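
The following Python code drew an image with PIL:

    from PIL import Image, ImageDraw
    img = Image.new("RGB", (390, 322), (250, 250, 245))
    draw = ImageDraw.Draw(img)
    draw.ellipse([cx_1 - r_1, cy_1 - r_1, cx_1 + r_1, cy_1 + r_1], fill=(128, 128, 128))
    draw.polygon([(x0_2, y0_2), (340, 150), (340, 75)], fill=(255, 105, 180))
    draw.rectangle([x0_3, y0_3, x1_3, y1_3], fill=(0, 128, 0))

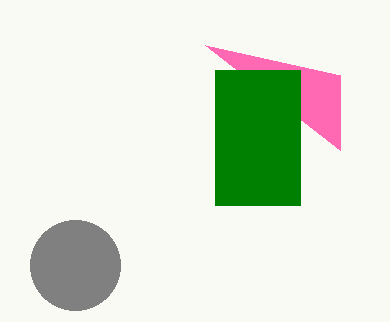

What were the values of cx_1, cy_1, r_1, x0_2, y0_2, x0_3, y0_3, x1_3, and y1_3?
cx_1 = 75, cy_1 = 265, r_1 = 45, x0_2 = 205, y0_2 = 45, x0_3 = 215, y0_3 = 70, x1_3 = 300, y1_3 = 205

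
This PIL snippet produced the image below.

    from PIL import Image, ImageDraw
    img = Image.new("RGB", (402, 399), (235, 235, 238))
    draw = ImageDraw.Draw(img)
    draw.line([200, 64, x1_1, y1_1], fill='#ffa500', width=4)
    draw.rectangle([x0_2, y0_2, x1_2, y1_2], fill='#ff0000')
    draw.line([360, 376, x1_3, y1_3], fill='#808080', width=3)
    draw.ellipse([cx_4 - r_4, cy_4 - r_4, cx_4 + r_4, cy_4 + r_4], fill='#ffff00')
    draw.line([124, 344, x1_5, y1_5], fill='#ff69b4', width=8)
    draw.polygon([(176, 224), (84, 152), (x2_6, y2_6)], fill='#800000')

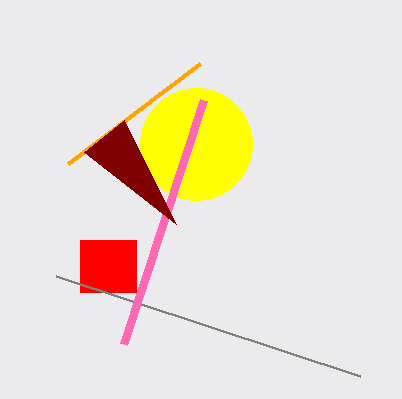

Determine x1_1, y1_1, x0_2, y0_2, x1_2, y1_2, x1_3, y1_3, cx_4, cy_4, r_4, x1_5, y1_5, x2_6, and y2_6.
x1_1 = 68, y1_1 = 164, x0_2 = 80, y0_2 = 240, x1_2 = 136, y1_2 = 292, x1_3 = 56, y1_3 = 276, cx_4 = 196, cy_4 = 144, r_4 = 56, x1_5 = 204, y1_5 = 100, x2_6 = 124, y2_6 = 120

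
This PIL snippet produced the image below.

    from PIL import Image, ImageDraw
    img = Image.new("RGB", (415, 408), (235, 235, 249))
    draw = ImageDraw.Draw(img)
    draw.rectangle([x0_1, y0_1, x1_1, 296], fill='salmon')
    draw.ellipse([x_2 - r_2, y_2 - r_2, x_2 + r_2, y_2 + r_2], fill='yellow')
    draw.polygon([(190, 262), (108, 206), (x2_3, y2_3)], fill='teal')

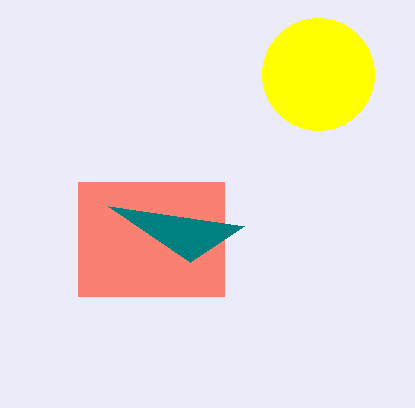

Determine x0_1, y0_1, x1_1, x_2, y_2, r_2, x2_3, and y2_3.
x0_1 = 78, y0_1 = 182, x1_1 = 224, x_2 = 318, y_2 = 74, r_2 = 56, x2_3 = 244, y2_3 = 226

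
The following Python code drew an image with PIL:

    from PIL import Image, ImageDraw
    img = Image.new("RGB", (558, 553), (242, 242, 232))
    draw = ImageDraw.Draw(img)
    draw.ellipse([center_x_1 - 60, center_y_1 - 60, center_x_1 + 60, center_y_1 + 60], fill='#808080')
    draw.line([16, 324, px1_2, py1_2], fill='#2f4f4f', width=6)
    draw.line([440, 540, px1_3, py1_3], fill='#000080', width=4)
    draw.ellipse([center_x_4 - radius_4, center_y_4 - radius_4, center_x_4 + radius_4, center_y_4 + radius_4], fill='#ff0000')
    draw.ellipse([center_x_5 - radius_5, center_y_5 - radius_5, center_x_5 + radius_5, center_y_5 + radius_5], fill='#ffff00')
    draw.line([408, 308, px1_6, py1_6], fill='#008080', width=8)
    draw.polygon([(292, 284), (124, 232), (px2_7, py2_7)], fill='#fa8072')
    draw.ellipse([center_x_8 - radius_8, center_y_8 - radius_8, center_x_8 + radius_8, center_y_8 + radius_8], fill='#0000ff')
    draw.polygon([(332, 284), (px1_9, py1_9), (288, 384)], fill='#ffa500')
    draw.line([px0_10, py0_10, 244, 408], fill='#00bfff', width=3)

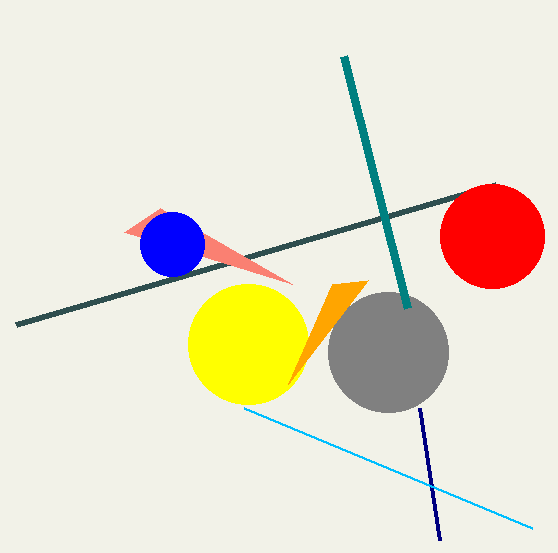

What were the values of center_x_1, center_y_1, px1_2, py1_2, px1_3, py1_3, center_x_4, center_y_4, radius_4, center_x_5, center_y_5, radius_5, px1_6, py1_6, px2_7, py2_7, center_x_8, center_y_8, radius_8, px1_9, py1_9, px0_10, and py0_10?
center_x_1 = 388; center_y_1 = 352; px1_2 = 496; py1_2 = 184; px1_3 = 420; py1_3 = 408; center_x_4 = 492; center_y_4 = 236; radius_4 = 52; center_x_5 = 248; center_y_5 = 344; radius_5 = 60; px1_6 = 344; py1_6 = 56; px2_7 = 160; py2_7 = 208; center_x_8 = 172; center_y_8 = 244; radius_8 = 32; px1_9 = 368; py1_9 = 280; px0_10 = 532; py0_10 = 528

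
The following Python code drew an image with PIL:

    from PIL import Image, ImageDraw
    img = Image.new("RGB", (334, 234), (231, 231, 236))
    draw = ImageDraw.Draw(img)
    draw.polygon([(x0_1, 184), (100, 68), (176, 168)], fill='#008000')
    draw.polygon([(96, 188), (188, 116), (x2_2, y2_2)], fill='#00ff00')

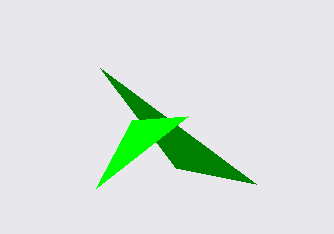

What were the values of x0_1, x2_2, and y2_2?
x0_1 = 256, x2_2 = 132, y2_2 = 120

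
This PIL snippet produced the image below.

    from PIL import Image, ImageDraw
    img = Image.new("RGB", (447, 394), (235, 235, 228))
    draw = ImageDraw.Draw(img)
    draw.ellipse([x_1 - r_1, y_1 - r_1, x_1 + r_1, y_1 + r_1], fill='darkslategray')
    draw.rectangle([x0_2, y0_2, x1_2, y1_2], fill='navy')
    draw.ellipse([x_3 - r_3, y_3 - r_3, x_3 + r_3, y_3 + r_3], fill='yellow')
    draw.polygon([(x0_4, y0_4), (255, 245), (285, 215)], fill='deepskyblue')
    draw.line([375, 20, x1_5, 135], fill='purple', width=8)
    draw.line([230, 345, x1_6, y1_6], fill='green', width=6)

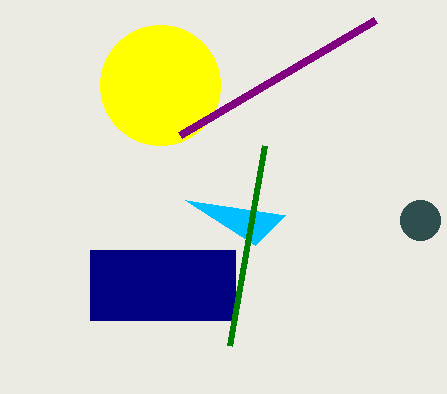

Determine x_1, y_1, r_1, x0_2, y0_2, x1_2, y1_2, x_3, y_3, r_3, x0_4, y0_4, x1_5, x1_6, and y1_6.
x_1 = 420; y_1 = 220; r_1 = 20; x0_2 = 90; y0_2 = 250; x1_2 = 235; y1_2 = 320; x_3 = 160; y_3 = 85; r_3 = 60; x0_4 = 185; y0_4 = 200; x1_5 = 180; x1_6 = 265; y1_6 = 145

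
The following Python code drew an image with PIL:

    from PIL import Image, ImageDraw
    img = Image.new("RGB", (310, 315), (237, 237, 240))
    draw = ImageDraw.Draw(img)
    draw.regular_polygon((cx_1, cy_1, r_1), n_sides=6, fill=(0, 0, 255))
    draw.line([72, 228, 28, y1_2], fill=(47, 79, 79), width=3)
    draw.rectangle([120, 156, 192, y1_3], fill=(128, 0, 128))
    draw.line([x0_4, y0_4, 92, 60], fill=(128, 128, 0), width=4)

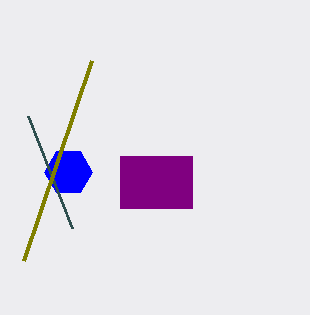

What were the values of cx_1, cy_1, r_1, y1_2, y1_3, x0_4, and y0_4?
cx_1 = 68
cy_1 = 172
r_1 = 24
y1_2 = 116
y1_3 = 208
x0_4 = 24
y0_4 = 260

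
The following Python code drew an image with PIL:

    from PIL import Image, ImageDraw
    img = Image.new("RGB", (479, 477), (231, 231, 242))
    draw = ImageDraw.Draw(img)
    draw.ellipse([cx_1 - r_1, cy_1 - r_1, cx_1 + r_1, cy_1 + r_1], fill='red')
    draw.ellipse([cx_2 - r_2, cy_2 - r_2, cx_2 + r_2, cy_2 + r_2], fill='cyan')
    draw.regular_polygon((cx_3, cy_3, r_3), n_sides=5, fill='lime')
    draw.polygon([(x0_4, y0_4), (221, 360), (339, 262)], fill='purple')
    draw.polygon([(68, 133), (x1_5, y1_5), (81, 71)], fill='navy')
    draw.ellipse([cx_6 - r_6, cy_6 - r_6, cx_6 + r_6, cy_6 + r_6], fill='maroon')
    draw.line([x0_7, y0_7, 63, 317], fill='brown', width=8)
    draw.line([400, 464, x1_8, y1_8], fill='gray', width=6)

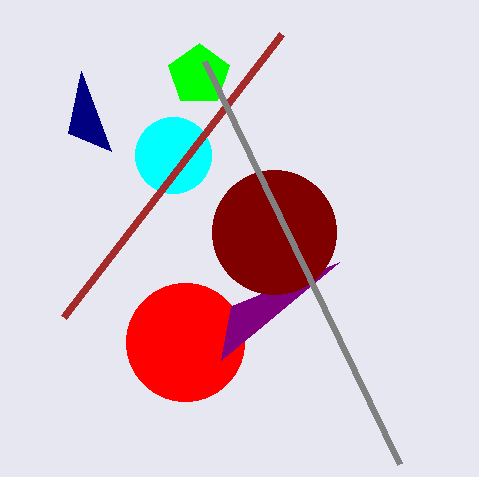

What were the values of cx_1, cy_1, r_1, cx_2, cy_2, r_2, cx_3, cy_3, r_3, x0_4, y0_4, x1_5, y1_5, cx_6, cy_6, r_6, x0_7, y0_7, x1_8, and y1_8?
cx_1 = 185, cy_1 = 342, r_1 = 59, cx_2 = 173, cy_2 = 155, r_2 = 38, cx_3 = 199, cy_3 = 75, r_3 = 32, x0_4 = 231, y0_4 = 306, x1_5 = 111, y1_5 = 151, cx_6 = 274, cy_6 = 232, r_6 = 62, x0_7 = 281, y0_7 = 34, x1_8 = 205, y1_8 = 61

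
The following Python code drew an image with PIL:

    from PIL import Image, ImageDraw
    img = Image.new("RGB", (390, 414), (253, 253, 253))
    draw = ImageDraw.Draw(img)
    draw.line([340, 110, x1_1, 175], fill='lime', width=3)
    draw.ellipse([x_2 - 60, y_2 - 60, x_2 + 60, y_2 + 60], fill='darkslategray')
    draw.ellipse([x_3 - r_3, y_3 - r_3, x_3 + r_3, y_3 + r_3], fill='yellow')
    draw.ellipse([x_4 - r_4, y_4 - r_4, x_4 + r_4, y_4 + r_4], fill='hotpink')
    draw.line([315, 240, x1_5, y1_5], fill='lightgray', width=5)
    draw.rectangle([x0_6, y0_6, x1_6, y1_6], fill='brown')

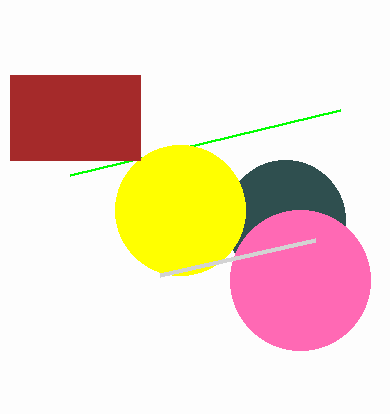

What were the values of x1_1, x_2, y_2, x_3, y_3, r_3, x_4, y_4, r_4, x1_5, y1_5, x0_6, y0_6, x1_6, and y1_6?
x1_1 = 70
x_2 = 285
y_2 = 220
x_3 = 180
y_3 = 210
r_3 = 65
x_4 = 300
y_4 = 280
r_4 = 70
x1_5 = 160
y1_5 = 275
x0_6 = 10
y0_6 = 75
x1_6 = 140
y1_6 = 160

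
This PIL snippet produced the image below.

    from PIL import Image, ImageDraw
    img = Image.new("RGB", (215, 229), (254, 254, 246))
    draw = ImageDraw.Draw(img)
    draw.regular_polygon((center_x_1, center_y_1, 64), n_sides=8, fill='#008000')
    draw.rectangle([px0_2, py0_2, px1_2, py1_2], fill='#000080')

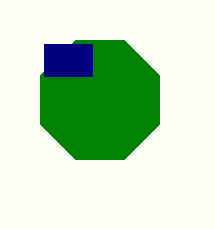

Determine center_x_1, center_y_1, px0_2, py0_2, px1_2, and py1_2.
center_x_1 = 100; center_y_1 = 100; px0_2 = 44; py0_2 = 44; px1_2 = 92; py1_2 = 76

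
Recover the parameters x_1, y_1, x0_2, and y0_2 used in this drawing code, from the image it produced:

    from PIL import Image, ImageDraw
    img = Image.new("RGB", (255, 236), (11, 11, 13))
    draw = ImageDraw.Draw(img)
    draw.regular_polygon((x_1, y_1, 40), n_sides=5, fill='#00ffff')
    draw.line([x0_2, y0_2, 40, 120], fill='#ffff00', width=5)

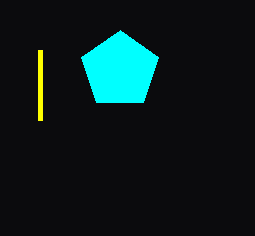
x_1 = 120, y_1 = 70, x0_2 = 40, y0_2 = 50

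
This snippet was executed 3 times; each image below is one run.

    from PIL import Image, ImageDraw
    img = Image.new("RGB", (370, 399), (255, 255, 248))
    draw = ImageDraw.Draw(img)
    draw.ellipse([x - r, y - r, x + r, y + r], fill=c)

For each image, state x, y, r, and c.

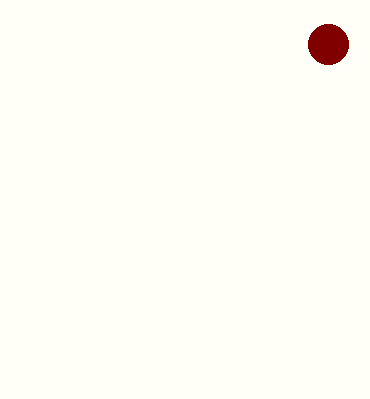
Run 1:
x = 328
y = 44
r = 20
c = 'maroon'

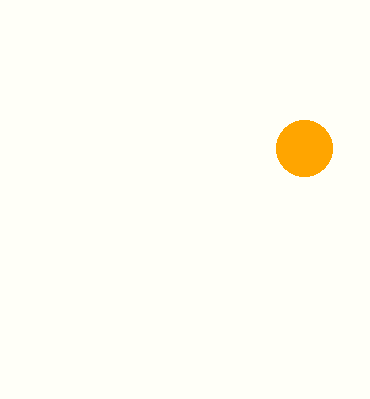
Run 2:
x = 304
y = 148
r = 28
c = 'orange'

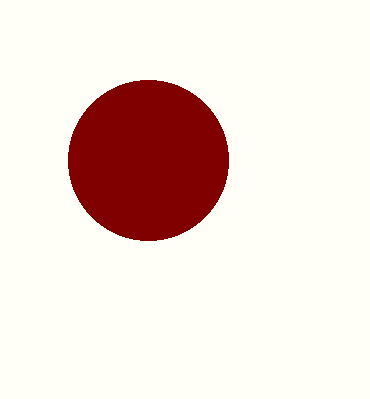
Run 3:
x = 148
y = 160
r = 80
c = 'maroon'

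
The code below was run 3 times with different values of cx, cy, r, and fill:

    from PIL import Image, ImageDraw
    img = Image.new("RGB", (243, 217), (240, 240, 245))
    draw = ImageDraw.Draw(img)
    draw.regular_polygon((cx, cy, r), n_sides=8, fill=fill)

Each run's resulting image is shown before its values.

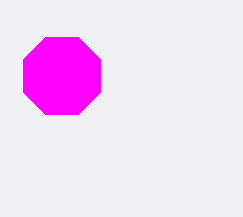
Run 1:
cx = 62, cy = 76, r = 42, fill = 'magenta'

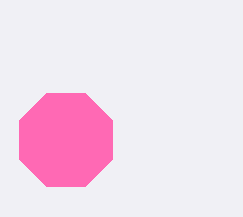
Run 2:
cx = 66
cy = 140
r = 50
fill = 'hotpink'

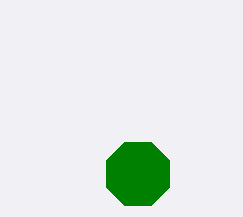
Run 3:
cx = 138
cy = 174
r = 34
fill = 'green'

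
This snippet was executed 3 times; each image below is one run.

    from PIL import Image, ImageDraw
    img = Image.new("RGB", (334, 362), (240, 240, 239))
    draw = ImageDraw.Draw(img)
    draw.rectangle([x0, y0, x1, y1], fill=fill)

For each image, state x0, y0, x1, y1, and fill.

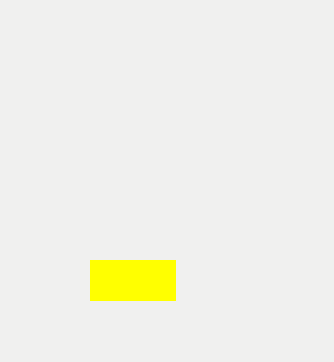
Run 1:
x0 = 90, y0 = 260, x1 = 175, y1 = 300, fill = 'yellow'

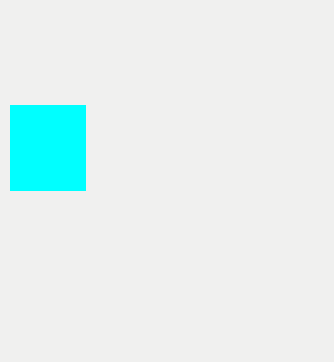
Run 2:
x0 = 10; y0 = 105; x1 = 85; y1 = 190; fill = 'cyan'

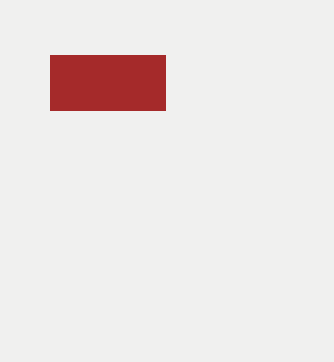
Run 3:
x0 = 50, y0 = 55, x1 = 165, y1 = 110, fill = 'brown'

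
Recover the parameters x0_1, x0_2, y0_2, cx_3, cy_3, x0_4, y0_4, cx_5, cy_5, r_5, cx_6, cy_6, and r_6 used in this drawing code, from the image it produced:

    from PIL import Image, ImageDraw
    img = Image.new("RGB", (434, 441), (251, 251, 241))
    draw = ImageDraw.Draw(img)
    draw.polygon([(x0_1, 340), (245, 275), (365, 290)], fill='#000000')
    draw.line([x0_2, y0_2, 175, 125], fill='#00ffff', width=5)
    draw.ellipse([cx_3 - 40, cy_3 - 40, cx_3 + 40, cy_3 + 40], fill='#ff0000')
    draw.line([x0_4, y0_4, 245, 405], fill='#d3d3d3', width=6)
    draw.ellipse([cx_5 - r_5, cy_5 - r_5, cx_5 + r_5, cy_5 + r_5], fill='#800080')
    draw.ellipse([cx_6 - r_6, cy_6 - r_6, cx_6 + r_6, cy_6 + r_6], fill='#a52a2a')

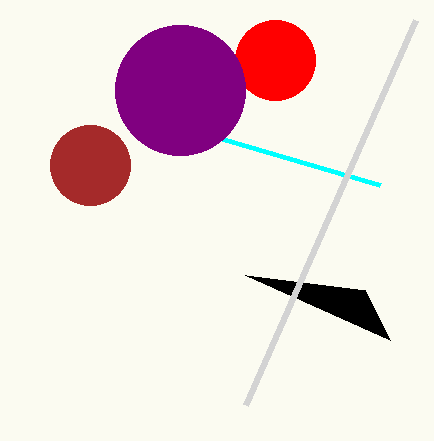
x0_1 = 390
x0_2 = 380
y0_2 = 185
cx_3 = 275
cy_3 = 60
x0_4 = 415
y0_4 = 20
cx_5 = 180
cy_5 = 90
r_5 = 65
cx_6 = 90
cy_6 = 165
r_6 = 40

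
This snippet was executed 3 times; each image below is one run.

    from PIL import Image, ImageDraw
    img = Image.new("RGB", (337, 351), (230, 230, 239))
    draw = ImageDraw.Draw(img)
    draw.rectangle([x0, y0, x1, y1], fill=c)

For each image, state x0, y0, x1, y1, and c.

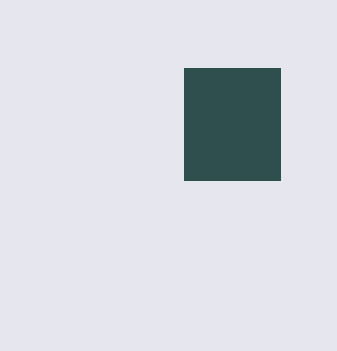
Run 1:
x0 = 184
y0 = 68
x1 = 280
y1 = 180
c = 'darkslategray'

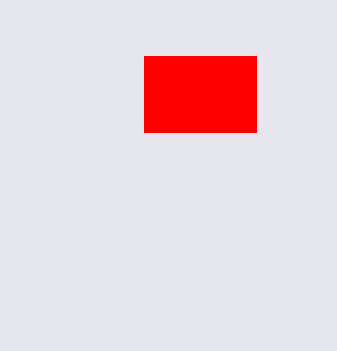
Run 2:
x0 = 144, y0 = 56, x1 = 256, y1 = 132, c = 'red'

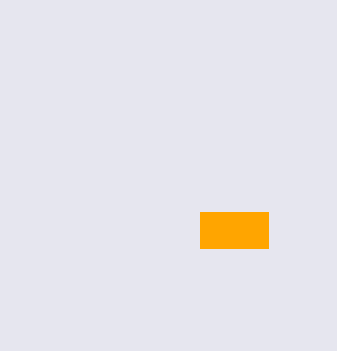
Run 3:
x0 = 200, y0 = 212, x1 = 268, y1 = 248, c = 'orange'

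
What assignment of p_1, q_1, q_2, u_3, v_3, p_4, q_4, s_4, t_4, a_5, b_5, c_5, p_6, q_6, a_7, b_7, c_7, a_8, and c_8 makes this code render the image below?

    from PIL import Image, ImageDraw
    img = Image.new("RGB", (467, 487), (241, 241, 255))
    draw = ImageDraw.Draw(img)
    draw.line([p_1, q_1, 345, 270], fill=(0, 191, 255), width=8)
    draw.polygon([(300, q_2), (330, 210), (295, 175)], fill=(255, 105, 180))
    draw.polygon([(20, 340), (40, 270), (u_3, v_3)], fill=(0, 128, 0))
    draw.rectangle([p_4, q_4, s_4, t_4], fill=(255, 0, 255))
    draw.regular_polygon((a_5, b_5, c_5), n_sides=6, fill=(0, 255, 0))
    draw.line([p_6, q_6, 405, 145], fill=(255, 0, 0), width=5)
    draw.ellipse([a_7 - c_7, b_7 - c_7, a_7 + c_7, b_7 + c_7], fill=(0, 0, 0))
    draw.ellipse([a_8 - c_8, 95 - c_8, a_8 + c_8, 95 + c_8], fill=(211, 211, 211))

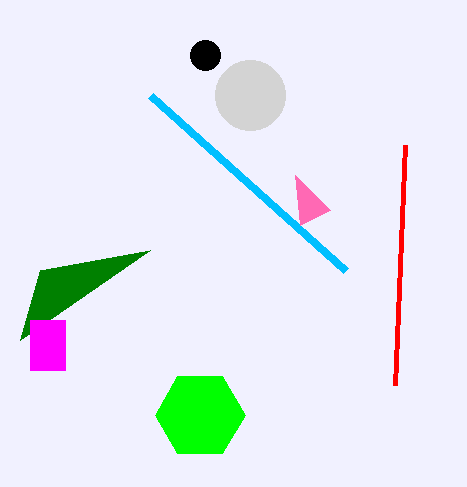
p_1 = 150, q_1 = 95, q_2 = 225, u_3 = 150, v_3 = 250, p_4 = 30, q_4 = 320, s_4 = 65, t_4 = 370, a_5 = 200, b_5 = 415, c_5 = 45, p_6 = 395, q_6 = 385, a_7 = 205, b_7 = 55, c_7 = 15, a_8 = 250, c_8 = 35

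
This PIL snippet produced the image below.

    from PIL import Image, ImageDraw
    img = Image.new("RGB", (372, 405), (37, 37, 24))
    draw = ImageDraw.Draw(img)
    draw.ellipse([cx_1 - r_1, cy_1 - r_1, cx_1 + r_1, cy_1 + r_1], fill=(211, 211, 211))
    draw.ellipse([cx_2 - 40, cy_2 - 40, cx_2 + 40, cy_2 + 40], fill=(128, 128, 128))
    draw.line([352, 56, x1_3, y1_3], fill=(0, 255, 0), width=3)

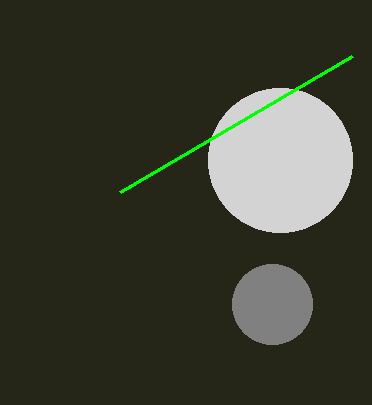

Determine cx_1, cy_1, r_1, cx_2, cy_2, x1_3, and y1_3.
cx_1 = 280, cy_1 = 160, r_1 = 72, cx_2 = 272, cy_2 = 304, x1_3 = 120, y1_3 = 192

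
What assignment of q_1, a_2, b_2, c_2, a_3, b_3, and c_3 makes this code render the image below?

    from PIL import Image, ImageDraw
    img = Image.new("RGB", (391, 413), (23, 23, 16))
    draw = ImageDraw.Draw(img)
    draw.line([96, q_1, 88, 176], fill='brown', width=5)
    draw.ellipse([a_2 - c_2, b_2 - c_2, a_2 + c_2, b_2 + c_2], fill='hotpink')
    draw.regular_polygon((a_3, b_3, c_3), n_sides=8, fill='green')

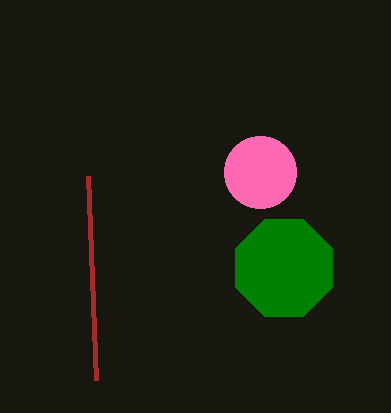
q_1 = 380, a_2 = 260, b_2 = 172, c_2 = 36, a_3 = 284, b_3 = 268, c_3 = 52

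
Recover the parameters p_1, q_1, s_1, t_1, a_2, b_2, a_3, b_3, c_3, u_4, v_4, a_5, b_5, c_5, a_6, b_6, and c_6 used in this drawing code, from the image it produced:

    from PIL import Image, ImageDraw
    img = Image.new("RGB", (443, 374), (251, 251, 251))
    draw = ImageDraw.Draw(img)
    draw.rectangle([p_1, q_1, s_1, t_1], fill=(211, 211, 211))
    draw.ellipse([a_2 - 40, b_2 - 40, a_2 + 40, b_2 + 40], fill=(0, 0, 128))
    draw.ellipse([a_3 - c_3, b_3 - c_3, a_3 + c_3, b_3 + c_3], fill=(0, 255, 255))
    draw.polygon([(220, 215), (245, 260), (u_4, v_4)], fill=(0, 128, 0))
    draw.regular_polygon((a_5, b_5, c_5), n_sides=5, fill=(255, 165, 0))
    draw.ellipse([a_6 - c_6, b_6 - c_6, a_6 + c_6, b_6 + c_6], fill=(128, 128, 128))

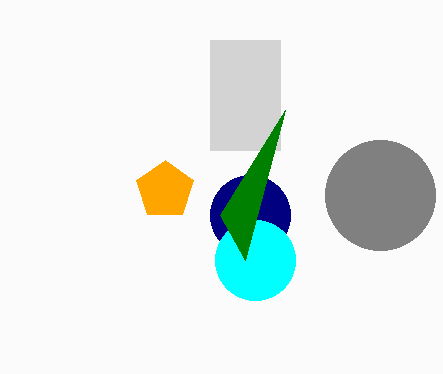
p_1 = 210
q_1 = 40
s_1 = 280
t_1 = 150
a_2 = 250
b_2 = 215
a_3 = 255
b_3 = 260
c_3 = 40
u_4 = 285
v_4 = 110
a_5 = 165
b_5 = 190
c_5 = 30
a_6 = 380
b_6 = 195
c_6 = 55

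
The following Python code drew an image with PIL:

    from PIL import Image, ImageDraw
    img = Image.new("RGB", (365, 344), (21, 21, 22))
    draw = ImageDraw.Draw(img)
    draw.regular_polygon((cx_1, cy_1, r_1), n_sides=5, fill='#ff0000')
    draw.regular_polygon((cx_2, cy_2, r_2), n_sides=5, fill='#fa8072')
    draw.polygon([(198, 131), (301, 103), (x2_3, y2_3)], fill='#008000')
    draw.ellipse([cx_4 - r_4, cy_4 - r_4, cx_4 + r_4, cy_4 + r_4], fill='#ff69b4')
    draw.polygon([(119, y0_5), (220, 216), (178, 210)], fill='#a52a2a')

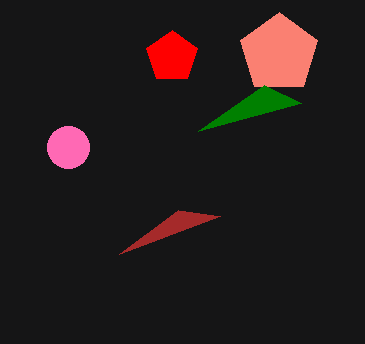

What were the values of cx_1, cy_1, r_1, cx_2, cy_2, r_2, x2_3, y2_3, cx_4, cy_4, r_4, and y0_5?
cx_1 = 172
cy_1 = 57
r_1 = 27
cx_2 = 279
cy_2 = 53
r_2 = 41
x2_3 = 264
y2_3 = 85
cx_4 = 68
cy_4 = 147
r_4 = 21
y0_5 = 254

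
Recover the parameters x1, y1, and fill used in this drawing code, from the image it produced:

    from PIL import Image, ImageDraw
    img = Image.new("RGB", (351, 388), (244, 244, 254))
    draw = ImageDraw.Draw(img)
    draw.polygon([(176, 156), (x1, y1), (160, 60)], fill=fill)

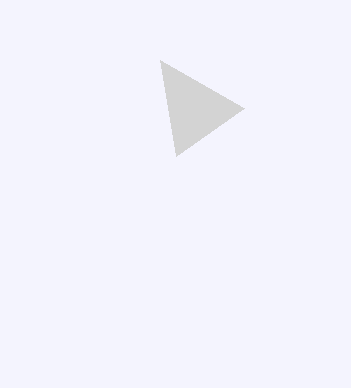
x1 = 244, y1 = 108, fill = 'lightgray'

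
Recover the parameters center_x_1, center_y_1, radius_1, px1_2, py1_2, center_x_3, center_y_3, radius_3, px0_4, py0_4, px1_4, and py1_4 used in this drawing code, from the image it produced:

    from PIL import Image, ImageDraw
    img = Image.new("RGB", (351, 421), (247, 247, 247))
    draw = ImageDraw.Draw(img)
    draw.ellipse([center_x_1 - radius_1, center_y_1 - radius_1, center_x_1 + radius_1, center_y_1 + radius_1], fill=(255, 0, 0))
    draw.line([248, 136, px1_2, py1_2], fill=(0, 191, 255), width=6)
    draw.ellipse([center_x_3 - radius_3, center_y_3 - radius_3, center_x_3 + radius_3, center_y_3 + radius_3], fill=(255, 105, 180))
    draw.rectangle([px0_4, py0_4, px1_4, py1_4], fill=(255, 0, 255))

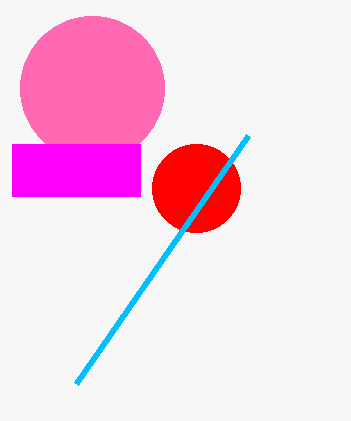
center_x_1 = 196; center_y_1 = 188; radius_1 = 44; px1_2 = 76; py1_2 = 384; center_x_3 = 92; center_y_3 = 88; radius_3 = 72; px0_4 = 12; py0_4 = 144; px1_4 = 140; py1_4 = 196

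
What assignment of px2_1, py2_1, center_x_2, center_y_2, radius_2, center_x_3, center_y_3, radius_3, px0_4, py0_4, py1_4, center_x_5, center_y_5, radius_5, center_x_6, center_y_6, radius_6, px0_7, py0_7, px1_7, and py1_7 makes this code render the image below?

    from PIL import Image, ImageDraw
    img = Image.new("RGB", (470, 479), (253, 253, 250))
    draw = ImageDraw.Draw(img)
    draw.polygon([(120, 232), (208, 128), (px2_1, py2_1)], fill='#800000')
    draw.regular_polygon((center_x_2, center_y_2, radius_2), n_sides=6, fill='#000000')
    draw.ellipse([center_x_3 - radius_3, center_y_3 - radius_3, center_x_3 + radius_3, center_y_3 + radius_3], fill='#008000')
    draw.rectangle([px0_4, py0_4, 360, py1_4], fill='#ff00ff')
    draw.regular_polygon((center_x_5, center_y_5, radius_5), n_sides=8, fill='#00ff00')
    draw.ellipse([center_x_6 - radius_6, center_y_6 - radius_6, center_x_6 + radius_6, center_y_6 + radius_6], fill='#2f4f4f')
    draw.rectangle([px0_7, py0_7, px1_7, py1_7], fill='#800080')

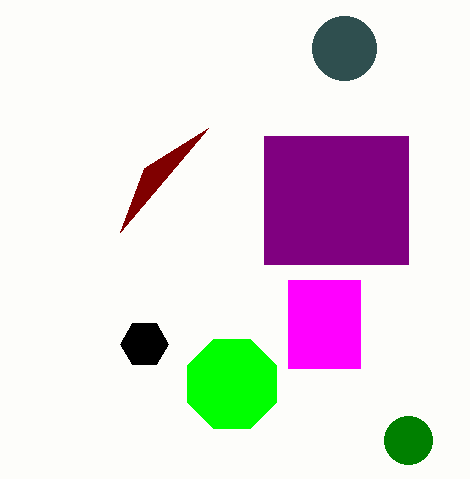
px2_1 = 144, py2_1 = 168, center_x_2 = 144, center_y_2 = 344, radius_2 = 24, center_x_3 = 408, center_y_3 = 440, radius_3 = 24, px0_4 = 288, py0_4 = 280, py1_4 = 368, center_x_5 = 232, center_y_5 = 384, radius_5 = 48, center_x_6 = 344, center_y_6 = 48, radius_6 = 32, px0_7 = 264, py0_7 = 136, px1_7 = 408, py1_7 = 264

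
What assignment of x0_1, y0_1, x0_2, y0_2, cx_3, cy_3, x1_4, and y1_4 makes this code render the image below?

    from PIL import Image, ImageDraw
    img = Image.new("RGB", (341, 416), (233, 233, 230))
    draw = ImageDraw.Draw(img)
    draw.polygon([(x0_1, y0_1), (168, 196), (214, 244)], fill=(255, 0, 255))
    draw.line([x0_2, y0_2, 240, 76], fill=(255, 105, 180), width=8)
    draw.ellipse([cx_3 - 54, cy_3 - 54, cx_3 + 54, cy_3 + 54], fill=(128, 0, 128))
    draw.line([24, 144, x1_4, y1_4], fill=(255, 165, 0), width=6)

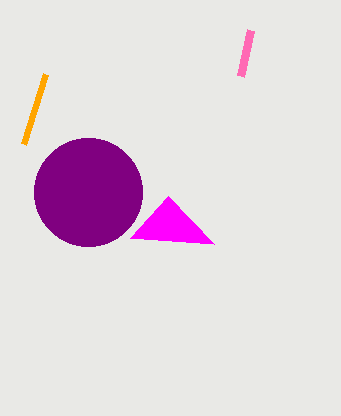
x0_1 = 130; y0_1 = 238; x0_2 = 250; y0_2 = 30; cx_3 = 88; cy_3 = 192; x1_4 = 46; y1_4 = 74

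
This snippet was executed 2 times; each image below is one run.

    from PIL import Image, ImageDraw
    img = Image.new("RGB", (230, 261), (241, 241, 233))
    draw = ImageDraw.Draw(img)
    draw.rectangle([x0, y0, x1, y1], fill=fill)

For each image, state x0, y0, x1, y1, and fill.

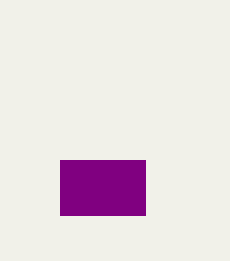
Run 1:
x0 = 60; y0 = 160; x1 = 145; y1 = 215; fill = 'purple'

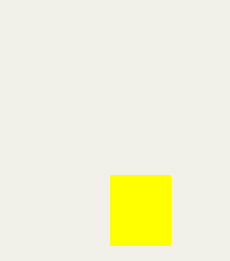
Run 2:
x0 = 110; y0 = 175; x1 = 170; y1 = 245; fill = 'yellow'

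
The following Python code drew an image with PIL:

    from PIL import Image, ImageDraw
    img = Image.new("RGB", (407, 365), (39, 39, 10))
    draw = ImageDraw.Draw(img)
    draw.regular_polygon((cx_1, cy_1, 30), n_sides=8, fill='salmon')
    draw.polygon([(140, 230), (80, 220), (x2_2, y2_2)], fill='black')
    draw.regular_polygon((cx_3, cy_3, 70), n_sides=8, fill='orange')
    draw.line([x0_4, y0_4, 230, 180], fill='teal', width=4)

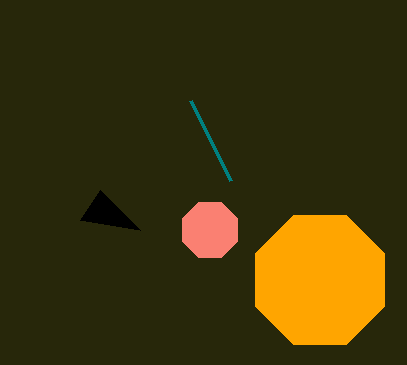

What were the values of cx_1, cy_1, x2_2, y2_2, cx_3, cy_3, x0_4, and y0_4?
cx_1 = 210
cy_1 = 230
x2_2 = 100
y2_2 = 190
cx_3 = 320
cy_3 = 280
x0_4 = 190
y0_4 = 100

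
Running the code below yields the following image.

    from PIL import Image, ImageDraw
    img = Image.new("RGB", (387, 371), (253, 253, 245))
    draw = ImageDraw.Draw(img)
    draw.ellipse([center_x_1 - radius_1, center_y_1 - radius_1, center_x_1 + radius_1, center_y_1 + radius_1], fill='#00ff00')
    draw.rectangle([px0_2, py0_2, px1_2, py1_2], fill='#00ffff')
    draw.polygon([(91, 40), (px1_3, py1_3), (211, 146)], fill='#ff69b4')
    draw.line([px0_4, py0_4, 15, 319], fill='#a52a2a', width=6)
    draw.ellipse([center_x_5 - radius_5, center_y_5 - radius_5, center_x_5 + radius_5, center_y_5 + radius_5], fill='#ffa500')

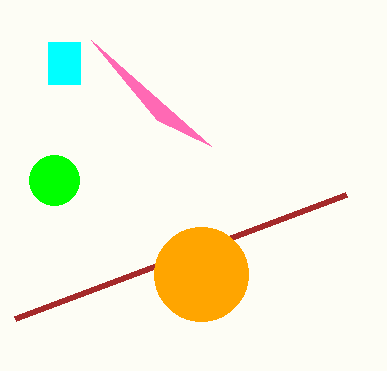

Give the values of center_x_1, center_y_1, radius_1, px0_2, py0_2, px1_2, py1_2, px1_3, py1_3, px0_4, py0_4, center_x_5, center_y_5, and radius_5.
center_x_1 = 54, center_y_1 = 180, radius_1 = 25, px0_2 = 48, py0_2 = 42, px1_2 = 80, py1_2 = 84, px1_3 = 157, py1_3 = 120, px0_4 = 346, py0_4 = 195, center_x_5 = 201, center_y_5 = 274, radius_5 = 47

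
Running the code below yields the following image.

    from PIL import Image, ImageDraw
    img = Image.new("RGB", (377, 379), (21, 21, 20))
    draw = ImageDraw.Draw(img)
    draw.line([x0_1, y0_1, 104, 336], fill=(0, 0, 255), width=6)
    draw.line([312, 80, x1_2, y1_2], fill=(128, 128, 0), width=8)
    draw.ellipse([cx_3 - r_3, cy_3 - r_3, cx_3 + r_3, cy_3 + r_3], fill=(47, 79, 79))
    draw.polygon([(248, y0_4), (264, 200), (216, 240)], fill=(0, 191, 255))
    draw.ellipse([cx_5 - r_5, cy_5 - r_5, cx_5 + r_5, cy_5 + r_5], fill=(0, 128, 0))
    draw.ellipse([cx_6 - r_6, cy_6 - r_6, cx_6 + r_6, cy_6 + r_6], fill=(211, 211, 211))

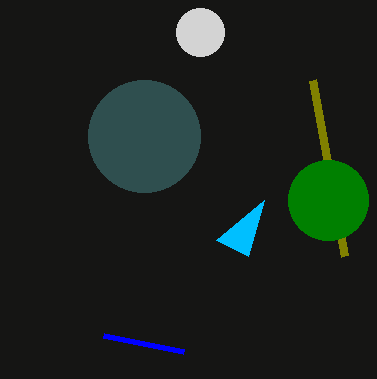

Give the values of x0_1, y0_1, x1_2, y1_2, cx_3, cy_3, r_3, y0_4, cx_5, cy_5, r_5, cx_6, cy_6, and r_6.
x0_1 = 184; y0_1 = 352; x1_2 = 344; y1_2 = 256; cx_3 = 144; cy_3 = 136; r_3 = 56; y0_4 = 256; cx_5 = 328; cy_5 = 200; r_5 = 40; cx_6 = 200; cy_6 = 32; r_6 = 24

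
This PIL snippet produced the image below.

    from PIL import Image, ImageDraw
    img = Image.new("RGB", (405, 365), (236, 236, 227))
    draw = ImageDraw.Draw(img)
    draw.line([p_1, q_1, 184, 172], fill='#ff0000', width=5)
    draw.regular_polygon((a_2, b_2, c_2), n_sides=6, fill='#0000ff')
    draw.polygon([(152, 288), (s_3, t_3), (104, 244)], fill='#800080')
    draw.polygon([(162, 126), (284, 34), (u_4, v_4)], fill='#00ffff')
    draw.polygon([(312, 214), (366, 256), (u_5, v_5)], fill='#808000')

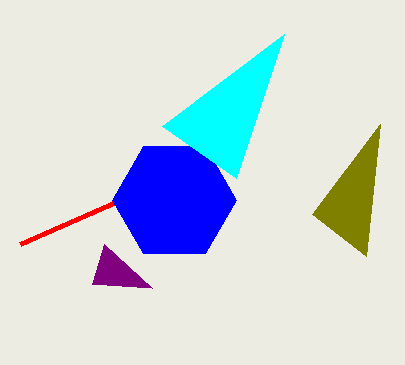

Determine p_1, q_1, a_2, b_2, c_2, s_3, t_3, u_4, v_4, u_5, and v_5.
p_1 = 20; q_1 = 244; a_2 = 174; b_2 = 200; c_2 = 62; s_3 = 92; t_3 = 284; u_4 = 236; v_4 = 178; u_5 = 380; v_5 = 124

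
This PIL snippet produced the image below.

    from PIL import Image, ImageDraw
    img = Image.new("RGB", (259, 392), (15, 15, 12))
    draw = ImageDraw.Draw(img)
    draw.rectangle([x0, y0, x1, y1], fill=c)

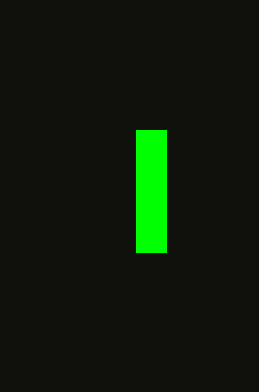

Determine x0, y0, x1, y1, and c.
x0 = 136, y0 = 130, x1 = 166, y1 = 252, c = 'lime'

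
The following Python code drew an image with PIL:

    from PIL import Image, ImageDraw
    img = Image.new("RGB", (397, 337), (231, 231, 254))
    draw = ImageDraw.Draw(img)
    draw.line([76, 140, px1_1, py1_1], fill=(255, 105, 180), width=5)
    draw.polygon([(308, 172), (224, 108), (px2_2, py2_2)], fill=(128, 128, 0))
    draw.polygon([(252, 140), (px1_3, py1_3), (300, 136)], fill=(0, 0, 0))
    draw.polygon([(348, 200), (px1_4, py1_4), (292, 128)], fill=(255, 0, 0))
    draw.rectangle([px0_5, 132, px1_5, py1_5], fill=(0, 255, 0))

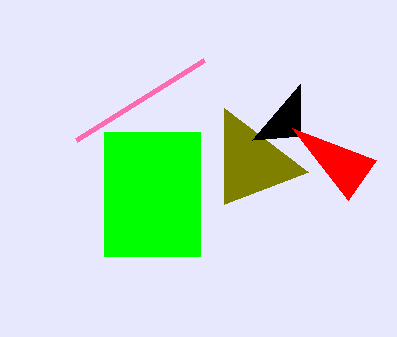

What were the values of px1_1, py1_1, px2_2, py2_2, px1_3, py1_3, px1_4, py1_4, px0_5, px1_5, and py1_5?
px1_1 = 204
py1_1 = 60
px2_2 = 224
py2_2 = 204
px1_3 = 300
py1_3 = 84
px1_4 = 376
py1_4 = 160
px0_5 = 104
px1_5 = 200
py1_5 = 256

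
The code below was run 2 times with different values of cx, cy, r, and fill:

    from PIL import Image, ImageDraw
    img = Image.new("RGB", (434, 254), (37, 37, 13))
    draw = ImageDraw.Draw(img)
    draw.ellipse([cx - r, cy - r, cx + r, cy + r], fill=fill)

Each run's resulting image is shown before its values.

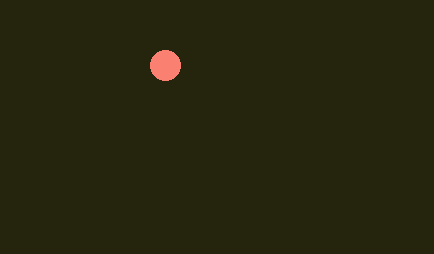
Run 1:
cx = 165; cy = 65; r = 15; fill = 'salmon'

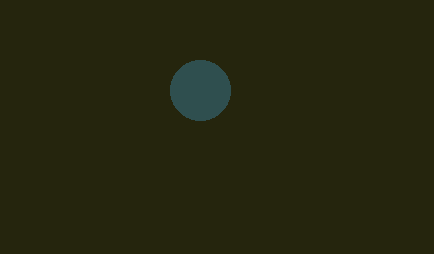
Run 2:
cx = 200; cy = 90; r = 30; fill = 'darkslategray'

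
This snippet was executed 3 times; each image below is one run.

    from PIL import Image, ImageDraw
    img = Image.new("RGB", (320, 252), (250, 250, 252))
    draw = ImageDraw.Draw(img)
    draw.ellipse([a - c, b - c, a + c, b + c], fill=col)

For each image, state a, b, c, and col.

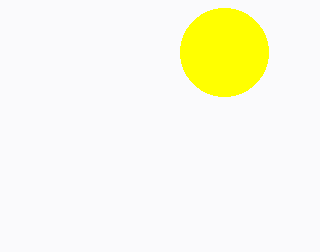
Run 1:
a = 224
b = 52
c = 44
col = 'yellow'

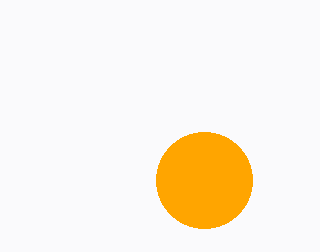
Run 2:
a = 204
b = 180
c = 48
col = 'orange'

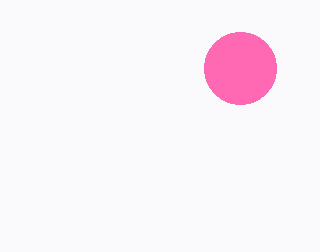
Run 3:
a = 240
b = 68
c = 36
col = 'hotpink'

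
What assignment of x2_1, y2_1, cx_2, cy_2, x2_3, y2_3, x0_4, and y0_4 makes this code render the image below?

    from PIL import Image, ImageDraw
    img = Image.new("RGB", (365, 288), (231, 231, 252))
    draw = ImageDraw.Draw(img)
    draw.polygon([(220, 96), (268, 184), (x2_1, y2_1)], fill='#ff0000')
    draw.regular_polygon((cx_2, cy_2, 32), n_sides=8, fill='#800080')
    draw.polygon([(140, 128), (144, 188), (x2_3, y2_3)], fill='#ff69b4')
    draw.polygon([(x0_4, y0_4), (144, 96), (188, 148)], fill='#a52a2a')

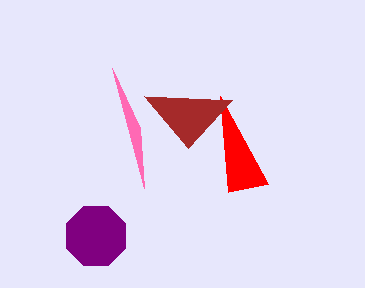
x2_1 = 228
y2_1 = 192
cx_2 = 96
cy_2 = 236
x2_3 = 112
y2_3 = 68
x0_4 = 232
y0_4 = 100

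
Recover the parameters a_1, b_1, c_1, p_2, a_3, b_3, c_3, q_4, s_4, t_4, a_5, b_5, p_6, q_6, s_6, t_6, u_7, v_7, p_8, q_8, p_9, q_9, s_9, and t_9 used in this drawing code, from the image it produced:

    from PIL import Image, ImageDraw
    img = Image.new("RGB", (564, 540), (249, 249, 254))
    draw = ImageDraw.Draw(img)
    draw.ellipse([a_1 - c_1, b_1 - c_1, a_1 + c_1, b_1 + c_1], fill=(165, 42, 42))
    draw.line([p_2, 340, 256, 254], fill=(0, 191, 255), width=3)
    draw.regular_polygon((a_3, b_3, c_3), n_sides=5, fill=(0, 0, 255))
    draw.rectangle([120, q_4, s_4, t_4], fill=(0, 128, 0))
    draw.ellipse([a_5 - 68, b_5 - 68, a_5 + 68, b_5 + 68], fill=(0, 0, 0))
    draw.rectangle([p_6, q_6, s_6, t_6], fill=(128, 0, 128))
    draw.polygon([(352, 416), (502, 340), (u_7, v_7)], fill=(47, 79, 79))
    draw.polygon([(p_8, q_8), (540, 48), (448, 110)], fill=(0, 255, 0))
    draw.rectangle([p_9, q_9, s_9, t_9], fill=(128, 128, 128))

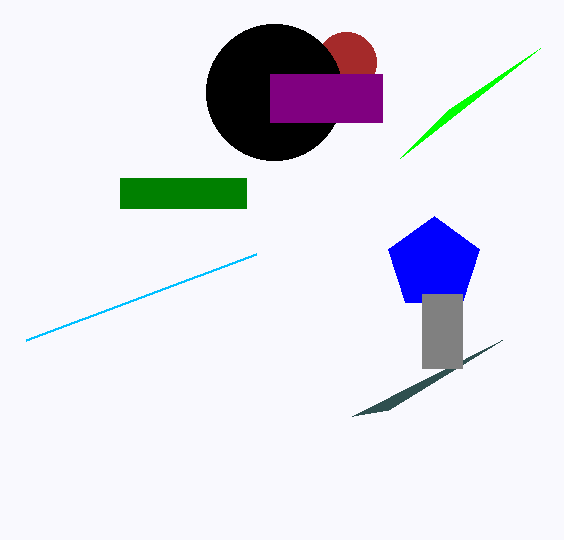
a_1 = 346, b_1 = 62, c_1 = 30, p_2 = 26, a_3 = 434, b_3 = 264, c_3 = 48, q_4 = 178, s_4 = 246, t_4 = 208, a_5 = 274, b_5 = 92, p_6 = 270, q_6 = 74, s_6 = 382, t_6 = 122, u_7 = 388, v_7 = 410, p_8 = 400, q_8 = 158, p_9 = 422, q_9 = 294, s_9 = 462, t_9 = 368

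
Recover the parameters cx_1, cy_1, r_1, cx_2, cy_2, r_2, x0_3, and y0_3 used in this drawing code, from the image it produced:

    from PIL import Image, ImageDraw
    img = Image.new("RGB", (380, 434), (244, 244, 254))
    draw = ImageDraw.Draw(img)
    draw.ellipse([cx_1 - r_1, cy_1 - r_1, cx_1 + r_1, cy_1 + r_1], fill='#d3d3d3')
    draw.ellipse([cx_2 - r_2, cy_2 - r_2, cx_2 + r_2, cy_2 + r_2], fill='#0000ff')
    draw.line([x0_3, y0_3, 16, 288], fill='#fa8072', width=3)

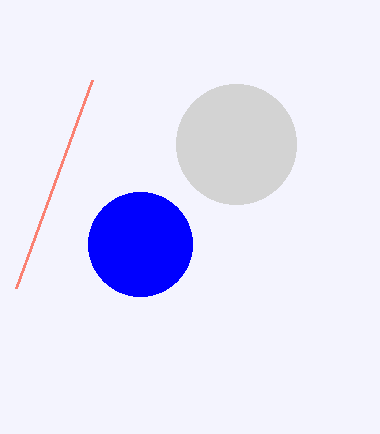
cx_1 = 236
cy_1 = 144
r_1 = 60
cx_2 = 140
cy_2 = 244
r_2 = 52
x0_3 = 92
y0_3 = 80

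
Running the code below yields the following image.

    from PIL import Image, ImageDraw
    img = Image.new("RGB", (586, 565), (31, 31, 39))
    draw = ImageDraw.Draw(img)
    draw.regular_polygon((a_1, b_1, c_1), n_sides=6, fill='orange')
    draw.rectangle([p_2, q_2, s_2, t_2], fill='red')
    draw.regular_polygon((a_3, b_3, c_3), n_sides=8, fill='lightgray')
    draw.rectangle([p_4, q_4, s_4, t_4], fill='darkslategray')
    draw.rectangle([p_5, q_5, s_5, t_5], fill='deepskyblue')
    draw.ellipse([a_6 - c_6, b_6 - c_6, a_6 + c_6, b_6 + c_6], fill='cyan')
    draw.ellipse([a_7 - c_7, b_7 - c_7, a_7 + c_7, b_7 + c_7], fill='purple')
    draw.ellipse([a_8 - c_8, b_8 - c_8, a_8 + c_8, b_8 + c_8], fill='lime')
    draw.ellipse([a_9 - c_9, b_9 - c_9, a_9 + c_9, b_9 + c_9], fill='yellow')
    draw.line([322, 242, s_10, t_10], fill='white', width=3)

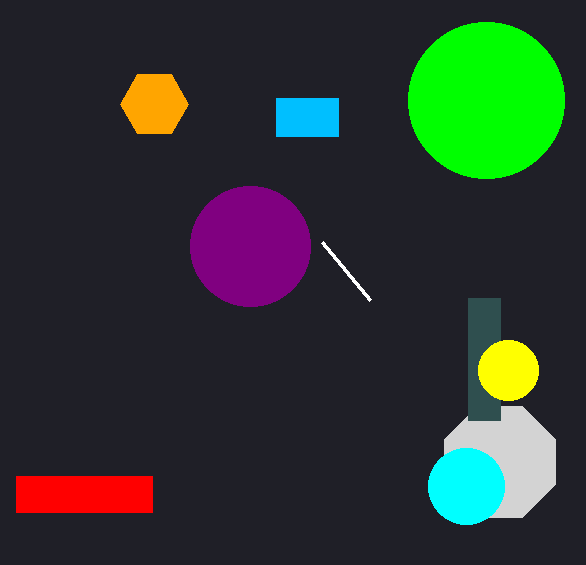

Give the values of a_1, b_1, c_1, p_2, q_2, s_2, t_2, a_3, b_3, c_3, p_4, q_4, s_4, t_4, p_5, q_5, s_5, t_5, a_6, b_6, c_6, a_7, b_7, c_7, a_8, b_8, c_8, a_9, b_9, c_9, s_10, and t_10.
a_1 = 154
b_1 = 104
c_1 = 34
p_2 = 16
q_2 = 476
s_2 = 152
t_2 = 512
a_3 = 500
b_3 = 462
c_3 = 60
p_4 = 468
q_4 = 298
s_4 = 500
t_4 = 420
p_5 = 276
q_5 = 98
s_5 = 338
t_5 = 136
a_6 = 466
b_6 = 486
c_6 = 38
a_7 = 250
b_7 = 246
c_7 = 60
a_8 = 486
b_8 = 100
c_8 = 78
a_9 = 508
b_9 = 370
c_9 = 30
s_10 = 370
t_10 = 300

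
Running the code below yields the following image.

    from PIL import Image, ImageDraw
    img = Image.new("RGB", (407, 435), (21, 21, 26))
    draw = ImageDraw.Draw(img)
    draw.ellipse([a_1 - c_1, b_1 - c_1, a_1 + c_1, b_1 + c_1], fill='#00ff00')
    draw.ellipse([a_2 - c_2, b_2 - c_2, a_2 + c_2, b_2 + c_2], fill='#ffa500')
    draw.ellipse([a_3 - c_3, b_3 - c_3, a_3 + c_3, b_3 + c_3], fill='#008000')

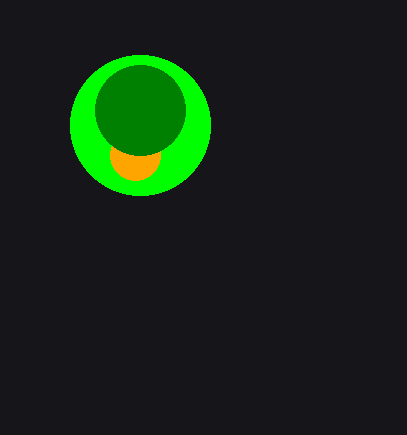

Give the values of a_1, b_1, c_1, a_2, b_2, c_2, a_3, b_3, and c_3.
a_1 = 140, b_1 = 125, c_1 = 70, a_2 = 135, b_2 = 155, c_2 = 25, a_3 = 140, b_3 = 110, c_3 = 45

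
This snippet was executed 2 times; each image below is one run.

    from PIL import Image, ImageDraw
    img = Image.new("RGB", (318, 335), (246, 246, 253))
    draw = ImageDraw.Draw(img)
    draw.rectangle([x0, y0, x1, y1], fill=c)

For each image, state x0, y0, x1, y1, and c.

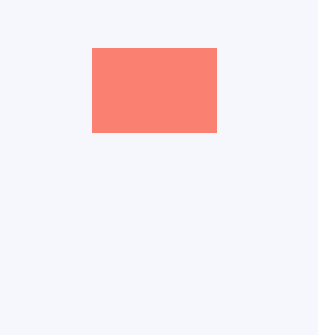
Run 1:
x0 = 92; y0 = 48; x1 = 216; y1 = 132; c = 'salmon'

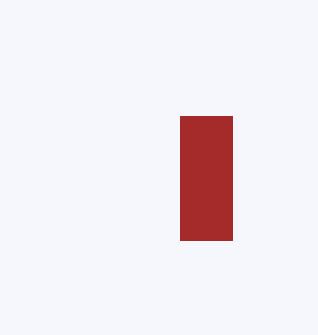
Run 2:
x0 = 180
y0 = 116
x1 = 232
y1 = 240
c = 'brown'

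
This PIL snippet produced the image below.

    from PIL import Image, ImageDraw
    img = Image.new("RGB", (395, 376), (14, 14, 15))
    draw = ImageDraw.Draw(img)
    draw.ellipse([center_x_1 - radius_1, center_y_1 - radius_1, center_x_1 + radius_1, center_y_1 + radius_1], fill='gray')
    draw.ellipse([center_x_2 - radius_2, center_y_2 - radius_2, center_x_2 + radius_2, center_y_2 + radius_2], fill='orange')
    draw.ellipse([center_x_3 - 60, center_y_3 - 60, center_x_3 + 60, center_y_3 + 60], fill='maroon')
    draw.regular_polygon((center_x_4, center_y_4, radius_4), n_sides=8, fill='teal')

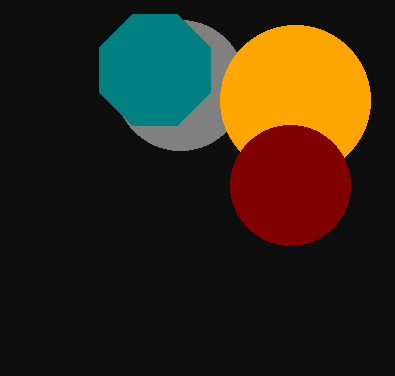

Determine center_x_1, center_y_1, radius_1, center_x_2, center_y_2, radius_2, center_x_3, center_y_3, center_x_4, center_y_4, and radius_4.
center_x_1 = 180
center_y_1 = 85
radius_1 = 65
center_x_2 = 295
center_y_2 = 100
radius_2 = 75
center_x_3 = 290
center_y_3 = 185
center_x_4 = 155
center_y_4 = 70
radius_4 = 60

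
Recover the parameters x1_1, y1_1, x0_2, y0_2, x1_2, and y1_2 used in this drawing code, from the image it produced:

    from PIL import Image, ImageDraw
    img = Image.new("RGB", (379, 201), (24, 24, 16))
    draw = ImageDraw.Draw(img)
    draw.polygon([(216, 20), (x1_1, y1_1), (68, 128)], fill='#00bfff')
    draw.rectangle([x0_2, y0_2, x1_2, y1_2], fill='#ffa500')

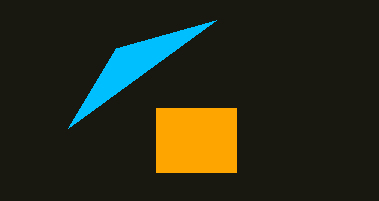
x1_1 = 116, y1_1 = 48, x0_2 = 156, y0_2 = 108, x1_2 = 236, y1_2 = 172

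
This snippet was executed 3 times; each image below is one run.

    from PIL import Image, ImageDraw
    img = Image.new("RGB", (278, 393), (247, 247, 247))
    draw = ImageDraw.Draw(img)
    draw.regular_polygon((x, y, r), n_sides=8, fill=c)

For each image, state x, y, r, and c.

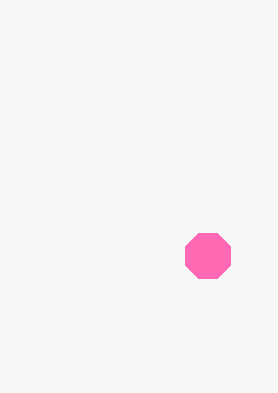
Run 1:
x = 208, y = 256, r = 24, c = 'hotpink'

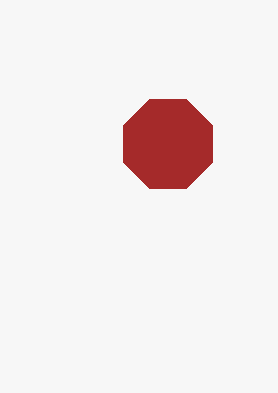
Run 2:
x = 168
y = 144
r = 48
c = 'brown'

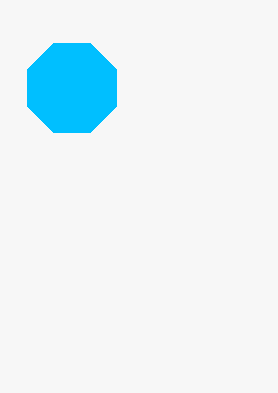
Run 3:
x = 72, y = 88, r = 48, c = 'deepskyblue'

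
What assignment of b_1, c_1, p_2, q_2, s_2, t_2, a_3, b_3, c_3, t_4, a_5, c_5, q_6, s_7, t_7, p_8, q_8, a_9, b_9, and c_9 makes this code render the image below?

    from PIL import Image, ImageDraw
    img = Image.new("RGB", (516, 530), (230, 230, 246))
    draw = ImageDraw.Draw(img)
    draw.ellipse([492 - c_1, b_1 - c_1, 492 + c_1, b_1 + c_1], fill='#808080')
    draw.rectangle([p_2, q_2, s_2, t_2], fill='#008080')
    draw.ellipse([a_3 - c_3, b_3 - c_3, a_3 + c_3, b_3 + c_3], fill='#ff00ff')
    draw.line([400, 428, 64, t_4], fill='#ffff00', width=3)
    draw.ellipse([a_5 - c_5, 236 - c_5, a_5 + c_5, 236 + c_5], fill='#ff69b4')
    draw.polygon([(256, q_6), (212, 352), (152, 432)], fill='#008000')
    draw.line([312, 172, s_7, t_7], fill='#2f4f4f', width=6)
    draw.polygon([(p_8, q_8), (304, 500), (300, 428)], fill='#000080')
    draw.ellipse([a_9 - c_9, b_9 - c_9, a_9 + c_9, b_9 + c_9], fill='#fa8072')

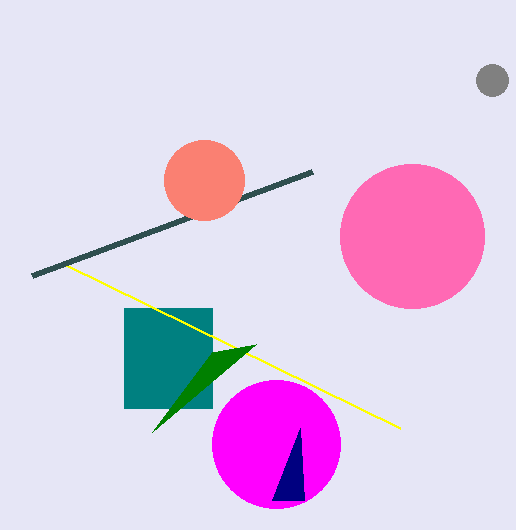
b_1 = 80, c_1 = 16, p_2 = 124, q_2 = 308, s_2 = 212, t_2 = 408, a_3 = 276, b_3 = 444, c_3 = 64, t_4 = 264, a_5 = 412, c_5 = 72, q_6 = 344, s_7 = 32, t_7 = 276, p_8 = 272, q_8 = 500, a_9 = 204, b_9 = 180, c_9 = 40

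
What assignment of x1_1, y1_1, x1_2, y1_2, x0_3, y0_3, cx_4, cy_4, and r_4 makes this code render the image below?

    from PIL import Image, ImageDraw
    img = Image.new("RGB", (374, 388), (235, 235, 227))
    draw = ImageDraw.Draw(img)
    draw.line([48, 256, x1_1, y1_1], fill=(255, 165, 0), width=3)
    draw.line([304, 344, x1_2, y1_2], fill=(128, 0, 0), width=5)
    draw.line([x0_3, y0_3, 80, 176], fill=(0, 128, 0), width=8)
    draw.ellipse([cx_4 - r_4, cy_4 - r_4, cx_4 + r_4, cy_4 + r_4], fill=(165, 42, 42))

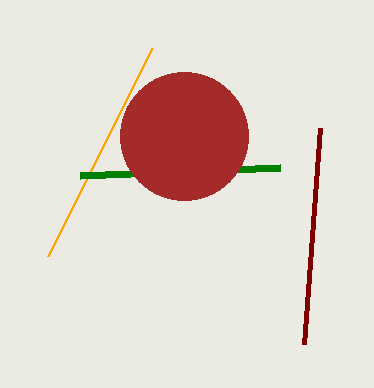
x1_1 = 152, y1_1 = 48, x1_2 = 320, y1_2 = 128, x0_3 = 280, y0_3 = 168, cx_4 = 184, cy_4 = 136, r_4 = 64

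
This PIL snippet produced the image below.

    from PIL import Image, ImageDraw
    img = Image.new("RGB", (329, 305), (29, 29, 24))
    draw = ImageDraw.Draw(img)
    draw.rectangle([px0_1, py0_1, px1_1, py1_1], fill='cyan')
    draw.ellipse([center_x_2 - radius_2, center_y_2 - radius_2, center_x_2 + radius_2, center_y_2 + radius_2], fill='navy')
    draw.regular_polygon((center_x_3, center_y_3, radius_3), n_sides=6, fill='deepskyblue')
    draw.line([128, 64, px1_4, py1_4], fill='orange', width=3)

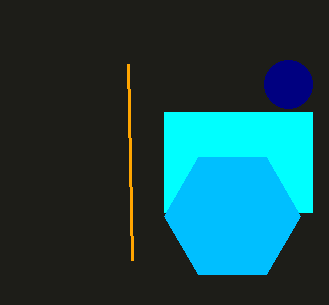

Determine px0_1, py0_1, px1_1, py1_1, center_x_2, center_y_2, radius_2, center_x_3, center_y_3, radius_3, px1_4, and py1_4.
px0_1 = 164; py0_1 = 112; px1_1 = 312; py1_1 = 212; center_x_2 = 288; center_y_2 = 84; radius_2 = 24; center_x_3 = 232; center_y_3 = 216; radius_3 = 68; px1_4 = 132; py1_4 = 260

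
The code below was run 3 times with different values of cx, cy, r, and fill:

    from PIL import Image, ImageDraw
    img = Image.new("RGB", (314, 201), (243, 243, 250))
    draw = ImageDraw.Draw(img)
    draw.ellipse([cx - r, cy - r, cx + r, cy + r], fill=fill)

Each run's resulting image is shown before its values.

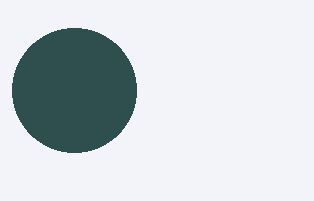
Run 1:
cx = 74
cy = 90
r = 62
fill = 'darkslategray'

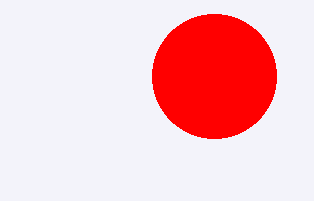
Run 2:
cx = 214; cy = 76; r = 62; fill = 'red'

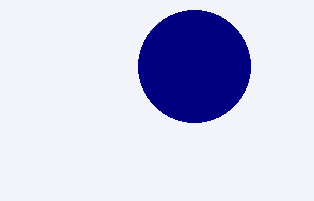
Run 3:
cx = 194
cy = 66
r = 56
fill = 'navy'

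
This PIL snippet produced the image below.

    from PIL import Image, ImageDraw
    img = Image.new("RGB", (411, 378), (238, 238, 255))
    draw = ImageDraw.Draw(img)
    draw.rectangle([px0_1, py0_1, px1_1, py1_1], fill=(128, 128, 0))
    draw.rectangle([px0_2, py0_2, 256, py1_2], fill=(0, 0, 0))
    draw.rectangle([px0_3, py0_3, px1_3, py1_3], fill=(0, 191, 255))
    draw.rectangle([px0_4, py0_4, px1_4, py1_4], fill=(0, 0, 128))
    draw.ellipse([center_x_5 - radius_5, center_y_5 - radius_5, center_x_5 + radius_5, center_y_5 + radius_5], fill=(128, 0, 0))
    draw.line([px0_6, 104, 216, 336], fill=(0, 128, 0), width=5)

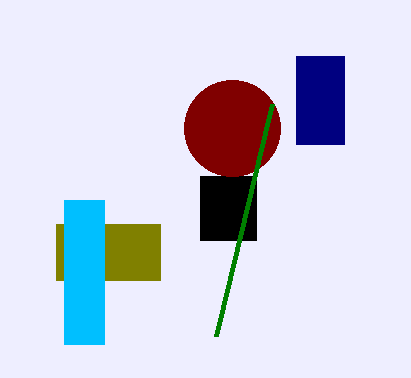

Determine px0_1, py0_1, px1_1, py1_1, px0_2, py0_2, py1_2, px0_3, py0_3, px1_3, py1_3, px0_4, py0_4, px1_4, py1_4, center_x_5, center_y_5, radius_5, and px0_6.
px0_1 = 56
py0_1 = 224
px1_1 = 160
py1_1 = 280
px0_2 = 200
py0_2 = 176
py1_2 = 240
px0_3 = 64
py0_3 = 200
px1_3 = 104
py1_3 = 344
px0_4 = 296
py0_4 = 56
px1_4 = 344
py1_4 = 144
center_x_5 = 232
center_y_5 = 128
radius_5 = 48
px0_6 = 272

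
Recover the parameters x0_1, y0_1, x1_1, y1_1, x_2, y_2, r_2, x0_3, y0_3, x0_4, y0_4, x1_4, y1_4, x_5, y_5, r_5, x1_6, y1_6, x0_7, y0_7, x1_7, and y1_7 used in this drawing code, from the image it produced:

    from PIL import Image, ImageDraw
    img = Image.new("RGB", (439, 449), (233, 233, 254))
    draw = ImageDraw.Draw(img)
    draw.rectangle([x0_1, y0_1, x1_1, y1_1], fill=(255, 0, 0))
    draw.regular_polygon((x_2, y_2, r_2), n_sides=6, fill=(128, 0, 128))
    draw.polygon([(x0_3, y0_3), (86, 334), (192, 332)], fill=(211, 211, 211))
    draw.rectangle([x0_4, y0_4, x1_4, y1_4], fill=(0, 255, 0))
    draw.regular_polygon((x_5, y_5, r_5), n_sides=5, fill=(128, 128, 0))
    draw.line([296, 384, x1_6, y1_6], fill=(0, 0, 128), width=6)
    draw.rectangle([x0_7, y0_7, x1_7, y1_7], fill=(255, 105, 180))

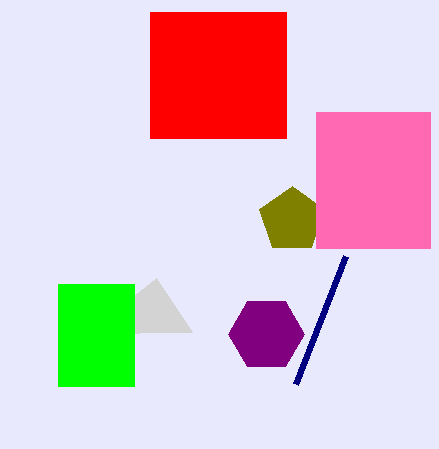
x0_1 = 150; y0_1 = 12; x1_1 = 286; y1_1 = 138; x_2 = 266; y_2 = 334; r_2 = 38; x0_3 = 156; y0_3 = 278; x0_4 = 58; y0_4 = 284; x1_4 = 134; y1_4 = 386; x_5 = 292; y_5 = 220; r_5 = 34; x1_6 = 346; y1_6 = 256; x0_7 = 316; y0_7 = 112; x1_7 = 430; y1_7 = 248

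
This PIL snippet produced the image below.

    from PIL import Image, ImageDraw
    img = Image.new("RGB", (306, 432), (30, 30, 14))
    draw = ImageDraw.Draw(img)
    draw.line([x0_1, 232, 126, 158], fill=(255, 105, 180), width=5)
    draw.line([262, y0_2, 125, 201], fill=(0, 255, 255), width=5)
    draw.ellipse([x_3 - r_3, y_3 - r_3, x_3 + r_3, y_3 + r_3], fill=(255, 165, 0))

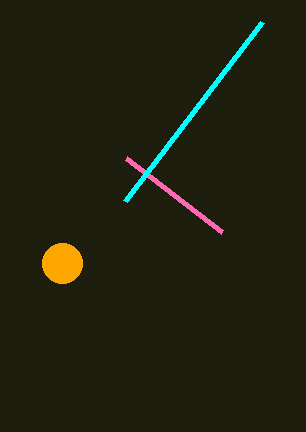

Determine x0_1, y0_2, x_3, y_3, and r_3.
x0_1 = 222; y0_2 = 22; x_3 = 62; y_3 = 263; r_3 = 20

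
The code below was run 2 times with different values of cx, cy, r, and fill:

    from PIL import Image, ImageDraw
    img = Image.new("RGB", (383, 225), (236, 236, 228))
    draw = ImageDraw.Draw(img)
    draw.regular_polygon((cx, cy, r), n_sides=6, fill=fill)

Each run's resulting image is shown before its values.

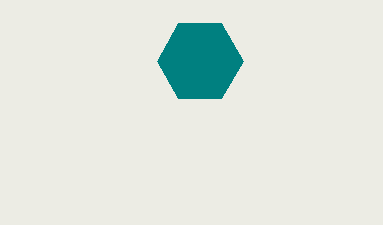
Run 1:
cx = 200; cy = 61; r = 43; fill = 'teal'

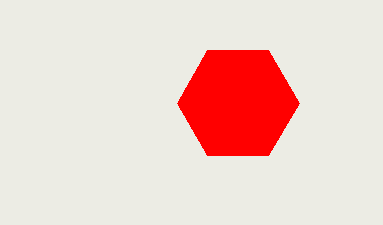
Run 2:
cx = 238
cy = 103
r = 61
fill = 'red'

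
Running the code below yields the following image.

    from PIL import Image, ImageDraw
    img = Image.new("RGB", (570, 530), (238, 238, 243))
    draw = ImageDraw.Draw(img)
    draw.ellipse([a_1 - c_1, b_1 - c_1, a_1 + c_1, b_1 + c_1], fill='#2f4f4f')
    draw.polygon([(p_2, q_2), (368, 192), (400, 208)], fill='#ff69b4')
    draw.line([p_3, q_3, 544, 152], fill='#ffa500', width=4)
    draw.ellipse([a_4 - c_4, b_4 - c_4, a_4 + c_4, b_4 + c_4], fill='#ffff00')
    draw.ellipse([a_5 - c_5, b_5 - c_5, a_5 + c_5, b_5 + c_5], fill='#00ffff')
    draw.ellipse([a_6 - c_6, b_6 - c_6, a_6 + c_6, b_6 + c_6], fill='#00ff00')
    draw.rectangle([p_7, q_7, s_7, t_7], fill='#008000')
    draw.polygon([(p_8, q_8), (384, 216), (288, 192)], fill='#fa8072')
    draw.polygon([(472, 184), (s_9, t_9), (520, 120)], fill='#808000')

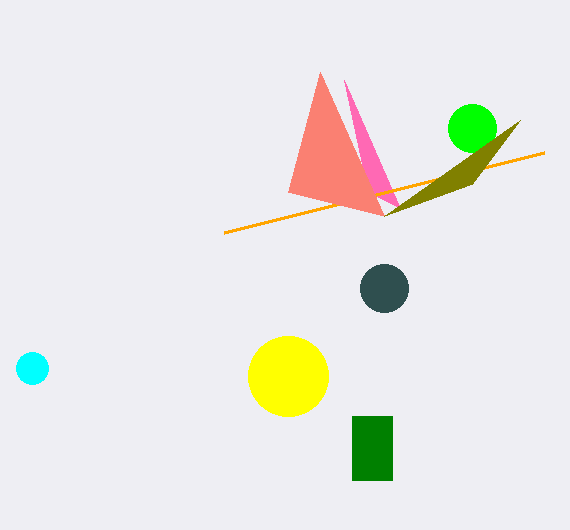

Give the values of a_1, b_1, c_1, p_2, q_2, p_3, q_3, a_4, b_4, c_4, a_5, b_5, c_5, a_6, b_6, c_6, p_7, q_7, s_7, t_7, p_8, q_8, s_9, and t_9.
a_1 = 384
b_1 = 288
c_1 = 24
p_2 = 344
q_2 = 80
p_3 = 224
q_3 = 232
a_4 = 288
b_4 = 376
c_4 = 40
a_5 = 32
b_5 = 368
c_5 = 16
a_6 = 472
b_6 = 128
c_6 = 24
p_7 = 352
q_7 = 416
s_7 = 392
t_7 = 480
p_8 = 320
q_8 = 72
s_9 = 384
t_9 = 216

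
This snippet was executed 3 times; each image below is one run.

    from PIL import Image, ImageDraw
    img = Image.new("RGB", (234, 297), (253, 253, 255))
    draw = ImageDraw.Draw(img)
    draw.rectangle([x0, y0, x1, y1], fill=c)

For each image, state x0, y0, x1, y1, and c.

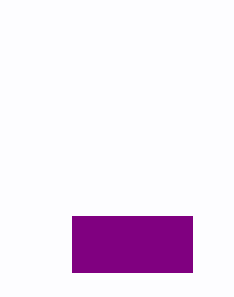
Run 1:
x0 = 72
y0 = 216
x1 = 192
y1 = 272
c = 'purple'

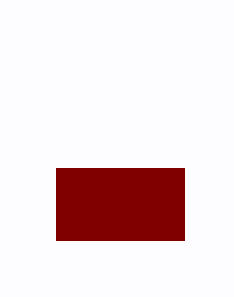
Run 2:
x0 = 56; y0 = 168; x1 = 184; y1 = 240; c = 'maroon'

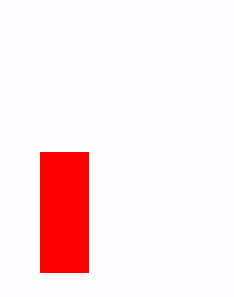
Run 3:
x0 = 40
y0 = 152
x1 = 88
y1 = 272
c = 'red'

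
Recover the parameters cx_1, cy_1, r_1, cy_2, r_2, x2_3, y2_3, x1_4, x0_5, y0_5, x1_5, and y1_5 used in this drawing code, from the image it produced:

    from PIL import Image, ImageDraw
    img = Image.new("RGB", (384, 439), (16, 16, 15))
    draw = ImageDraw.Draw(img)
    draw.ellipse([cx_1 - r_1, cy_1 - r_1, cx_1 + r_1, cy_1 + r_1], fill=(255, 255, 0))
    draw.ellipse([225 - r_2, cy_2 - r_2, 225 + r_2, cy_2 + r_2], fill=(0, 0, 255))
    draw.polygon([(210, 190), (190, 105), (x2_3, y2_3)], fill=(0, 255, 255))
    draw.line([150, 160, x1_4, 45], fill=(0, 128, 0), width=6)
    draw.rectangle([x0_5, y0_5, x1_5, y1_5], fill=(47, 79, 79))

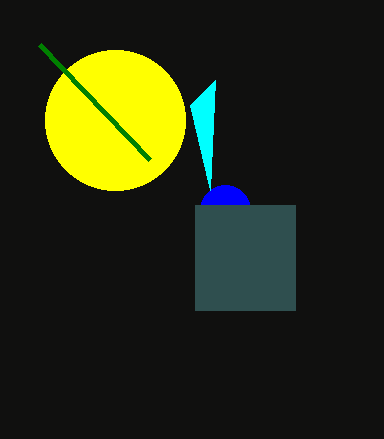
cx_1 = 115, cy_1 = 120, r_1 = 70, cy_2 = 210, r_2 = 25, x2_3 = 215, y2_3 = 80, x1_4 = 40, x0_5 = 195, y0_5 = 205, x1_5 = 295, y1_5 = 310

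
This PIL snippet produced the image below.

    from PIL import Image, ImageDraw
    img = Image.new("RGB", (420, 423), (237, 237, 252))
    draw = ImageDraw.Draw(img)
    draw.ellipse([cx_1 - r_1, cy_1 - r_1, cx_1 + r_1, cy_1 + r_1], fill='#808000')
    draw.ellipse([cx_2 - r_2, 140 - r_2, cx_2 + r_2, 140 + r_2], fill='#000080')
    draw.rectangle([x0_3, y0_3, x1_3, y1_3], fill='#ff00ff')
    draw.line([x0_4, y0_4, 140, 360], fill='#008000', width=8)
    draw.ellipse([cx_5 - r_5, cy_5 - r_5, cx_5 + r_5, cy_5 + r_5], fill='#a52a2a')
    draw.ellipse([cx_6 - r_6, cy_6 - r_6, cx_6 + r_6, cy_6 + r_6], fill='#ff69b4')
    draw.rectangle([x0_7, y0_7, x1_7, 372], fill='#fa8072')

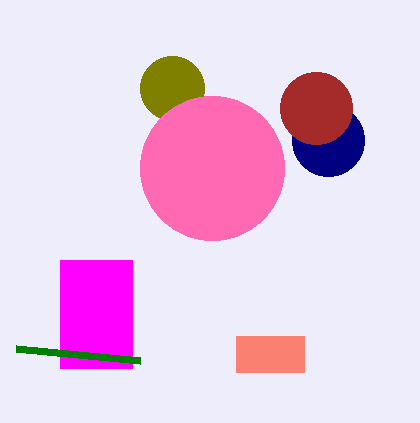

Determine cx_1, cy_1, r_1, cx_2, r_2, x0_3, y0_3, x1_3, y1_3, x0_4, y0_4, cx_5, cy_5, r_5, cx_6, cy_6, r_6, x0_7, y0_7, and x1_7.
cx_1 = 172
cy_1 = 88
r_1 = 32
cx_2 = 328
r_2 = 36
x0_3 = 60
y0_3 = 260
x1_3 = 132
y1_3 = 368
x0_4 = 16
y0_4 = 348
cx_5 = 316
cy_5 = 108
r_5 = 36
cx_6 = 212
cy_6 = 168
r_6 = 72
x0_7 = 236
y0_7 = 336
x1_7 = 304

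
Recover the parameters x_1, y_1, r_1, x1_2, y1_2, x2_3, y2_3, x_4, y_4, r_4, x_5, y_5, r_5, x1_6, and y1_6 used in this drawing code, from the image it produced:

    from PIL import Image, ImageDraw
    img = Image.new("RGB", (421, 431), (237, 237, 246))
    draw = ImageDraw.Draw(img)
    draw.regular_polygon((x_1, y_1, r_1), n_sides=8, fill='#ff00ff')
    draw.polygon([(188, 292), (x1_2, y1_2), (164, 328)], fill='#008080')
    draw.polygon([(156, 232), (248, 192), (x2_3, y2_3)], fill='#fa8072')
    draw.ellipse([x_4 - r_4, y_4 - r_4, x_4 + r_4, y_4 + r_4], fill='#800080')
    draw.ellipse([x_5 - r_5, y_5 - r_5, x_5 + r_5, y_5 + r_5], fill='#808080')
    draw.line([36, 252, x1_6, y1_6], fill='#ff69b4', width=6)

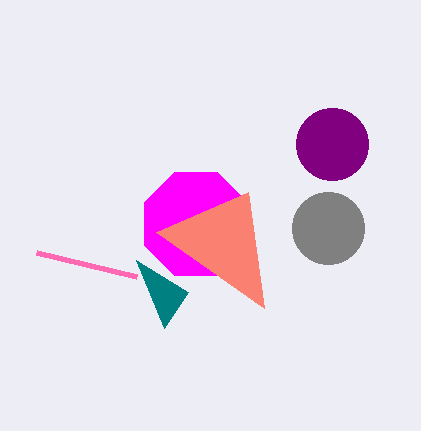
x_1 = 196; y_1 = 224; r_1 = 56; x1_2 = 136; y1_2 = 260; x2_3 = 264; y2_3 = 308; x_4 = 332; y_4 = 144; r_4 = 36; x_5 = 328; y_5 = 228; r_5 = 36; x1_6 = 136; y1_6 = 276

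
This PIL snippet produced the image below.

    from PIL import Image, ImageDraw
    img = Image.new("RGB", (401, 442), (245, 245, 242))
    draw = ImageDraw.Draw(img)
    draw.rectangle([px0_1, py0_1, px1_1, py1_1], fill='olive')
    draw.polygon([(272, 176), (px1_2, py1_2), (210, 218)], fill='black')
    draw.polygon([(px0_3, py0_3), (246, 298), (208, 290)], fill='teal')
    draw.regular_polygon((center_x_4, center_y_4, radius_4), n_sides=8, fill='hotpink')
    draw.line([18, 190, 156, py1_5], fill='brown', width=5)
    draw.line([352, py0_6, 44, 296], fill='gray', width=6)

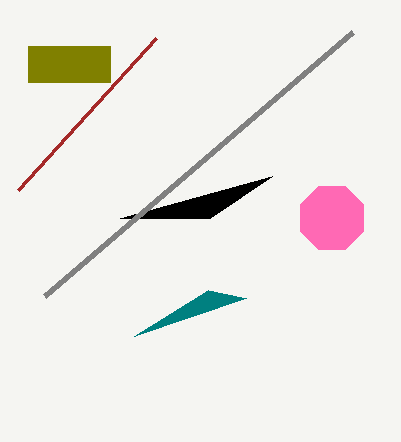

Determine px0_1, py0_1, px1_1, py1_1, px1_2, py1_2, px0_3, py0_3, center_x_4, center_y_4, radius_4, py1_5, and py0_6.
px0_1 = 28, py0_1 = 46, px1_1 = 110, py1_1 = 82, px1_2 = 120, py1_2 = 218, px0_3 = 134, py0_3 = 336, center_x_4 = 332, center_y_4 = 218, radius_4 = 34, py1_5 = 38, py0_6 = 32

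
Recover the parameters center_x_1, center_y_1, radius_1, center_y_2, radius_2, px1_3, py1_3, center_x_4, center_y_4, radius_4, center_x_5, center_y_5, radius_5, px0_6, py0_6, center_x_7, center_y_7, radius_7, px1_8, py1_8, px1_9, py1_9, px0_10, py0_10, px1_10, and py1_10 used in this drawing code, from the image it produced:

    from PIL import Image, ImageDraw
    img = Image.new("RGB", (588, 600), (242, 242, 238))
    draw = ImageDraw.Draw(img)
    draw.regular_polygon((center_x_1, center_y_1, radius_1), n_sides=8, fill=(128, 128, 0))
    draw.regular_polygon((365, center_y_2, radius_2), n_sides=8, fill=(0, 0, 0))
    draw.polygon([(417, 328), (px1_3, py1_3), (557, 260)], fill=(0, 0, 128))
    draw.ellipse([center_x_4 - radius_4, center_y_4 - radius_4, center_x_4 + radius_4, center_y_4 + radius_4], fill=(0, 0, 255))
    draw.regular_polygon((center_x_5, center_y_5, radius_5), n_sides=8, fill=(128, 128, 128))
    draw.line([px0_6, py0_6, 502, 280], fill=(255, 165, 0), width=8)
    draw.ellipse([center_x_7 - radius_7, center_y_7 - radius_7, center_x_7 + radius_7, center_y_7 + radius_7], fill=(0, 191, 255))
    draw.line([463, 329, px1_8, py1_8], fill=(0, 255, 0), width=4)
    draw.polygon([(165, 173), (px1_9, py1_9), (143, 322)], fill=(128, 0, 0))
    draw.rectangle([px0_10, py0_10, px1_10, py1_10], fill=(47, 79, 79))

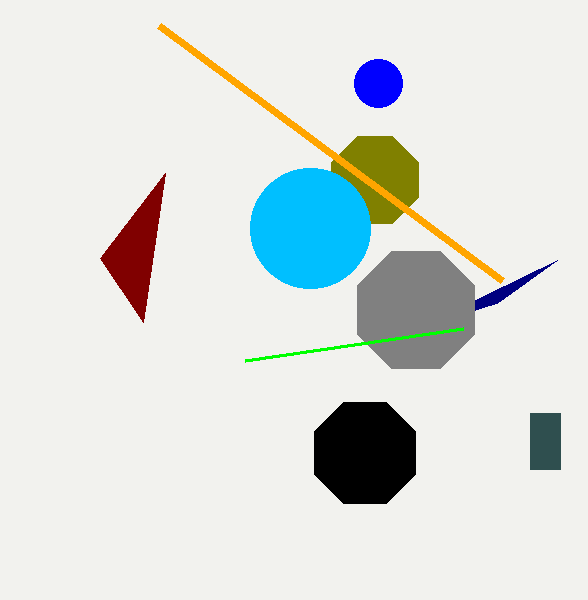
center_x_1 = 375; center_y_1 = 180; radius_1 = 47; center_y_2 = 453; radius_2 = 55; px1_3 = 497; py1_3 = 303; center_x_4 = 378; center_y_4 = 83; radius_4 = 24; center_x_5 = 416; center_y_5 = 310; radius_5 = 63; px0_6 = 159; py0_6 = 25; center_x_7 = 310; center_y_7 = 228; radius_7 = 60; px1_8 = 245; py1_8 = 361; px1_9 = 100; py1_9 = 258; px0_10 = 530; py0_10 = 413; px1_10 = 560; py1_10 = 469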